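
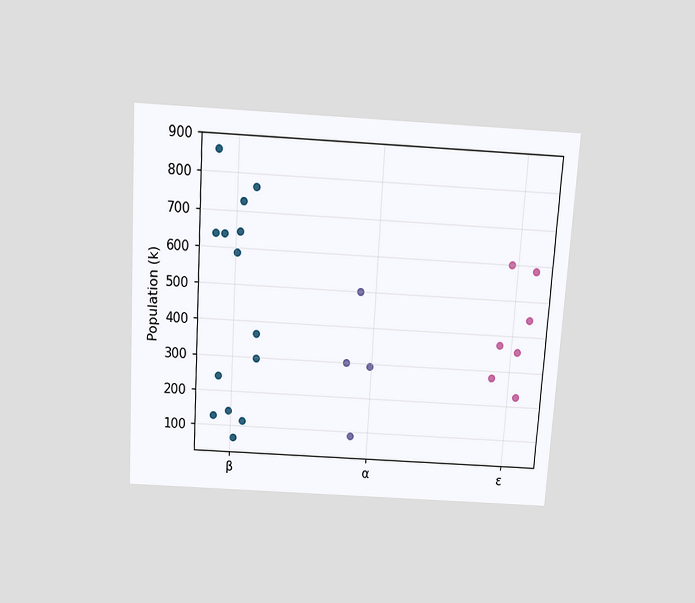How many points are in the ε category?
7

The chart is tilted about 4° clockwise and viewed slightly from above. Counting the markers in the ε column gives 7.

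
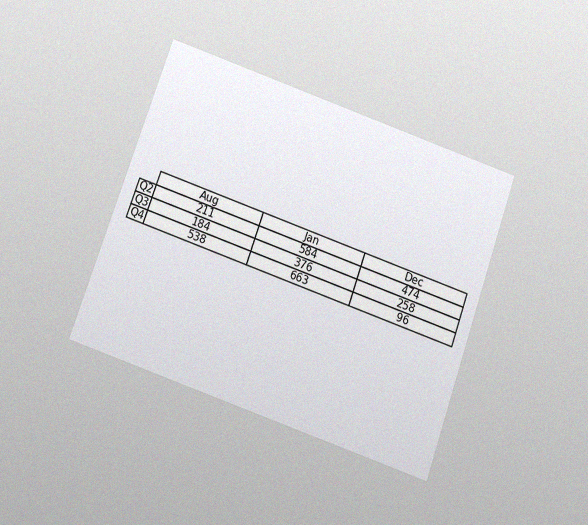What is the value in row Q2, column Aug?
The chart is tilted about 19° clockwise and viewed at a slight angle, with some photo noise. The (Q2, Aug) cell reads 211.

211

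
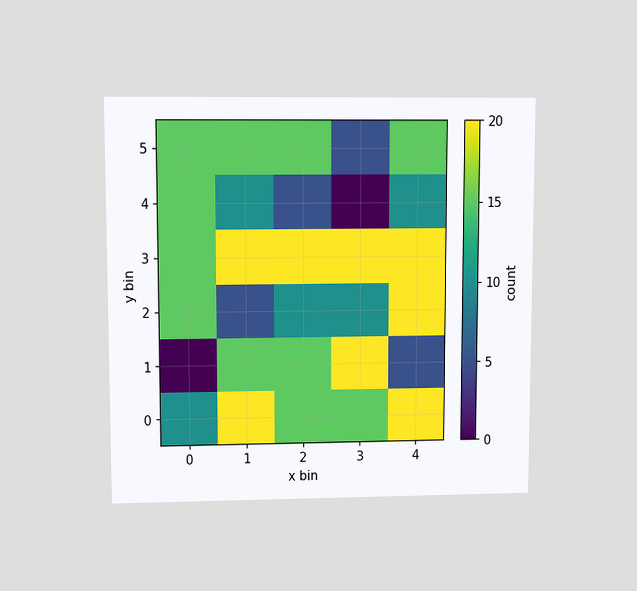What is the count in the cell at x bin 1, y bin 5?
15

The chart is viewed at a slight angle. Matching the cell (1, 5) against the colorbar gives 15.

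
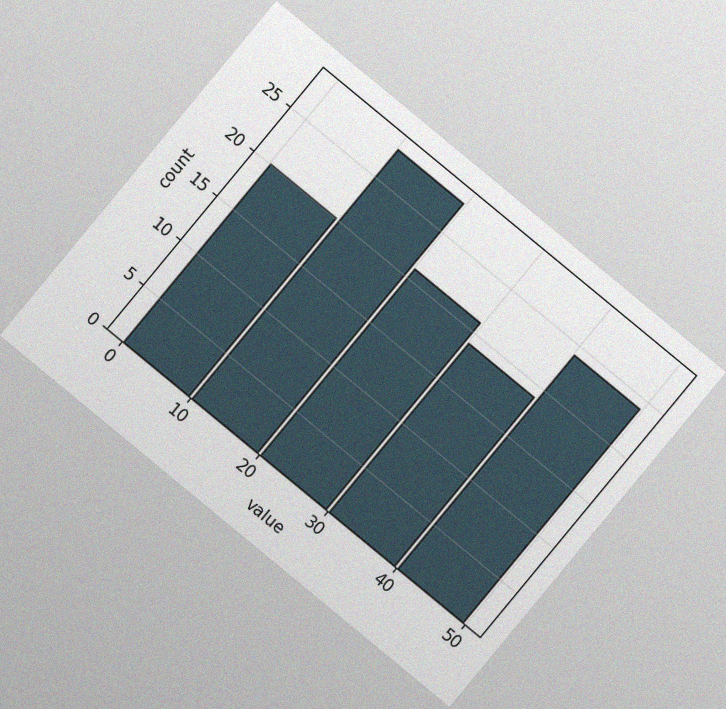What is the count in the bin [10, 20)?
The chart is tilted about 40° clockwise, with some photo noise. The [10, 20) bin has height 28.

28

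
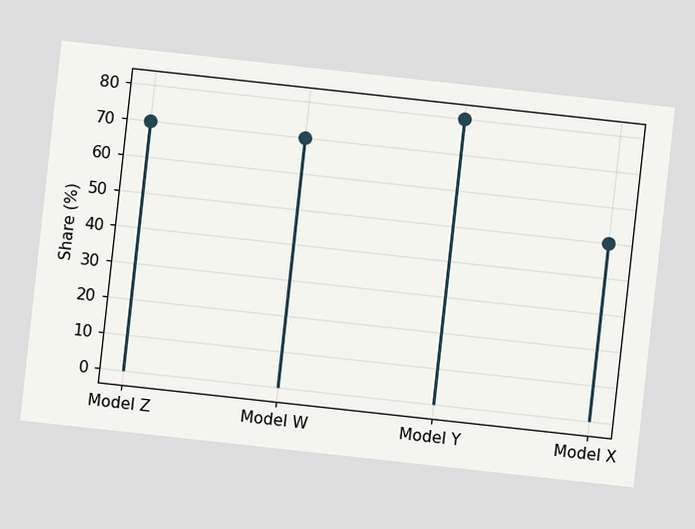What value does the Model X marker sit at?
50%

The chart is tilted about 6° clockwise. The Model X marker sits at 50%.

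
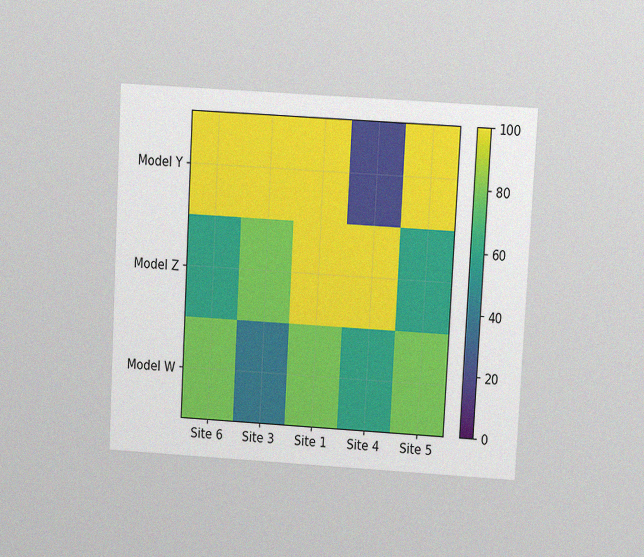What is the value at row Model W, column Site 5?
The chart is tilted about 3° clockwise and viewed at a slight angle, with some photo noise. Matching cell (Model W, Site 5) against the colorbar gives 80.

80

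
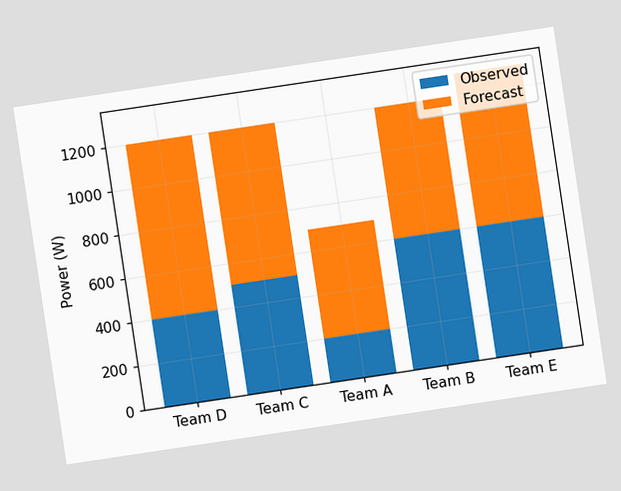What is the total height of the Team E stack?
The chart is tilted about 8° counter-clockwise. The Team E stack's top reaches 1300W on the y-axis.

1300W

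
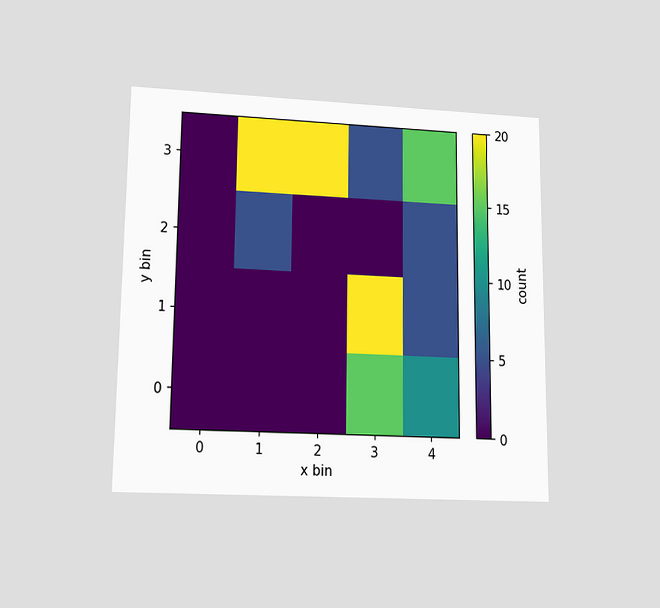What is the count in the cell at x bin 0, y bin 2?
0

The chart is viewed at a slight angle. Matching the cell (0, 2) against the colorbar gives 0.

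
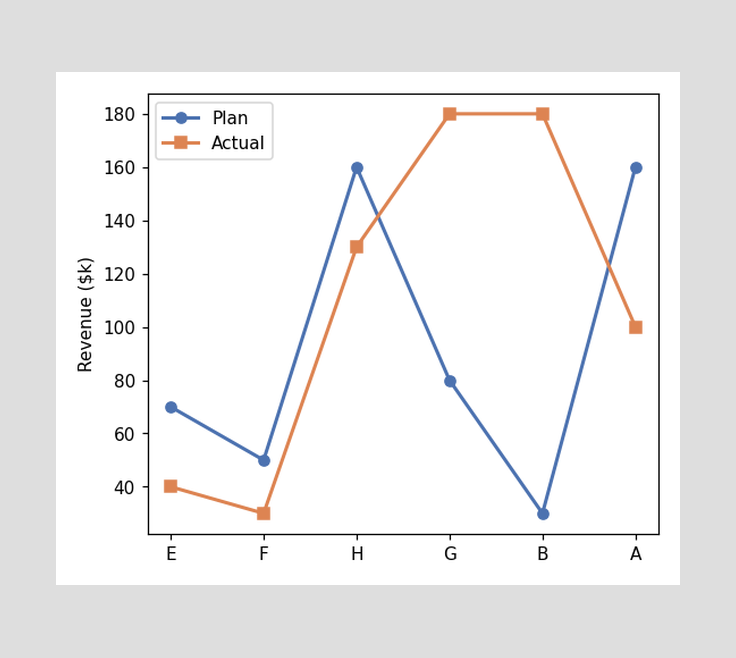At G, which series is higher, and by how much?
At G, Actual sits above the other line by $100k.

Actual, by $100k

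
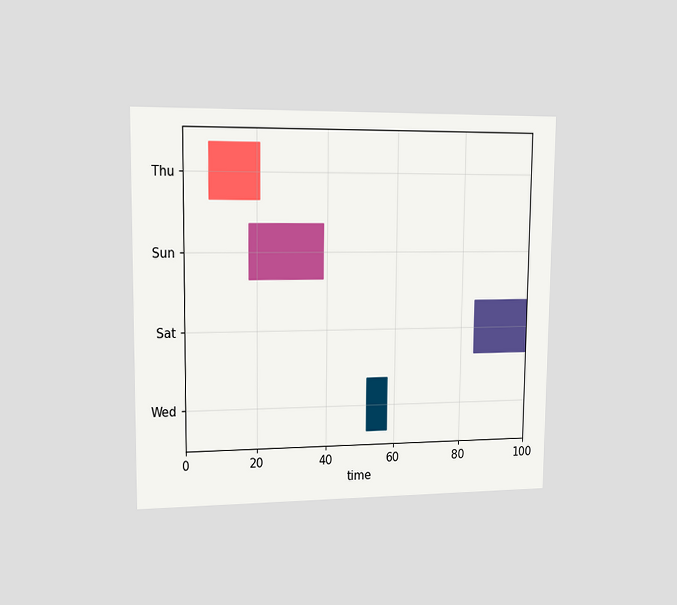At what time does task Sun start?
The chart is viewed slightly from the left. The Sun bar begins at t=18.

18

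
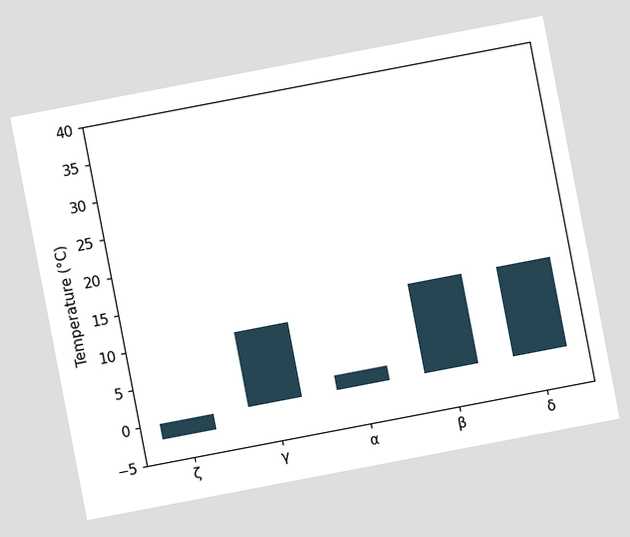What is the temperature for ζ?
The chart is tilted about 11° counter-clockwise. Reading along the chart's y-axis, the ζ bar reaches -2°C.

-2°C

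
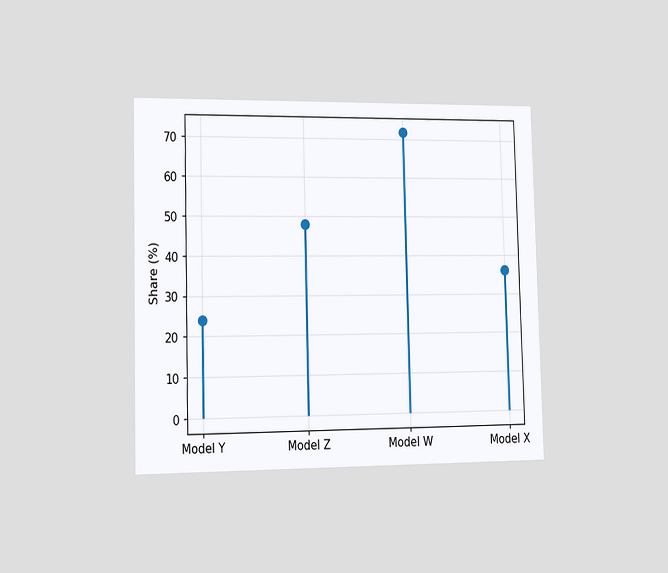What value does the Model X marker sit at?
36%

The chart is viewed slightly from the left. The Model X marker sits at 36%.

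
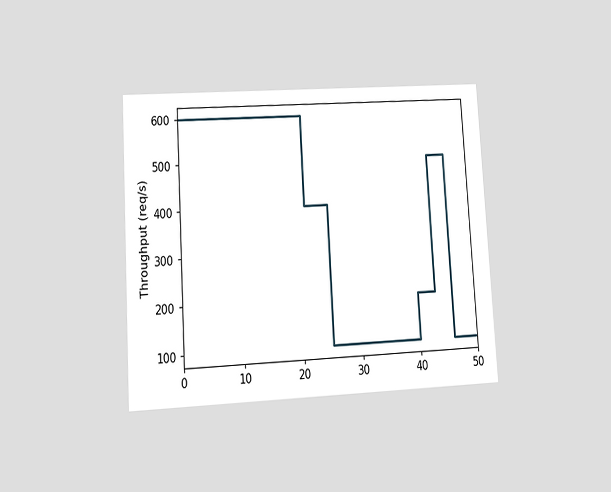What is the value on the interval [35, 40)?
100req/s

The chart is tilted about 3° counter-clockwise and viewed at a slight angle. On [35, 40) the step sits at 100req/s.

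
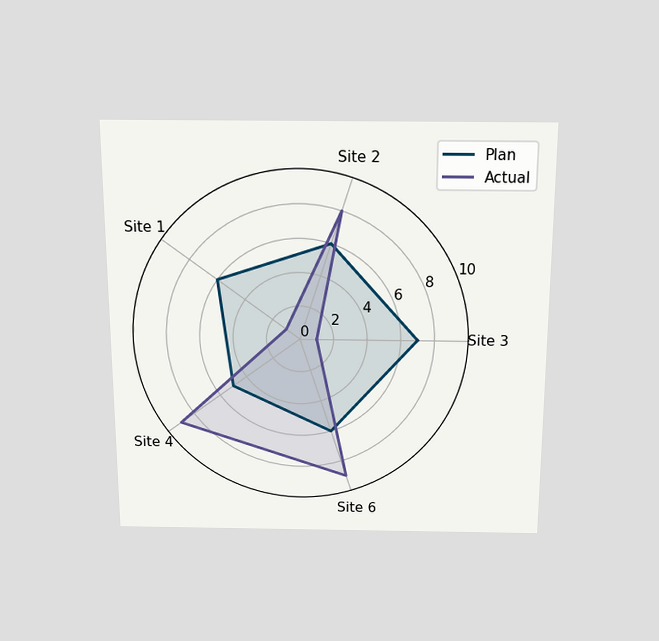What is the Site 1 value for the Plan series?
The chart is viewed slightly from above. On the Site 1 axis, Plan reaches 6.

6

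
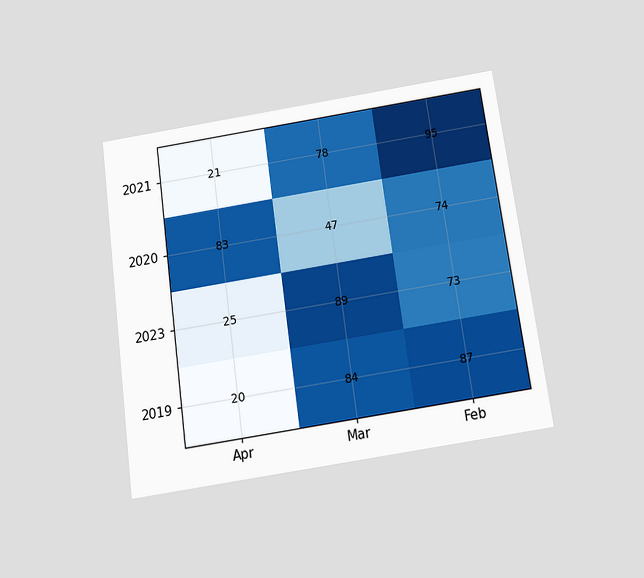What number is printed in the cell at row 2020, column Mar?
47

The chart is tilted about 8° counter-clockwise and viewed slightly from below. The (2020, Mar) cell reads 47.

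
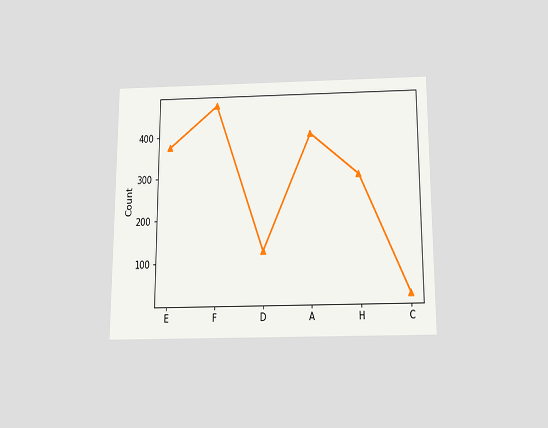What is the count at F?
The chart is viewed slightly from below. At F, the line is at 475.

475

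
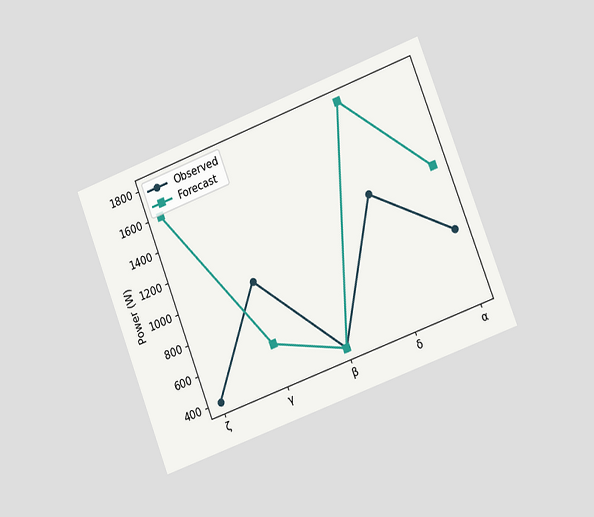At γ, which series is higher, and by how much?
Observed, by 400W

The chart is tilted about 21° counter-clockwise and viewed at a slight angle. At γ, Observed sits above the other line by 400W.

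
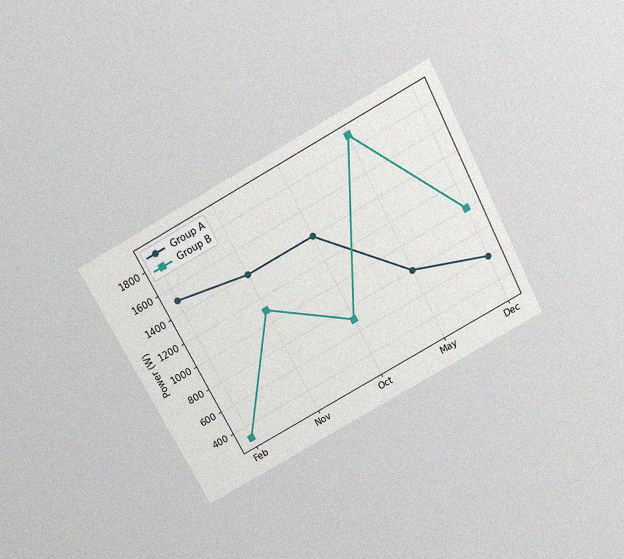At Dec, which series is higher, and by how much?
Group B, by 400W

The chart is tilted about 28° counter-clockwise and viewed slightly from above, with some photo noise. At Dec, Group B sits above the other line by 400W.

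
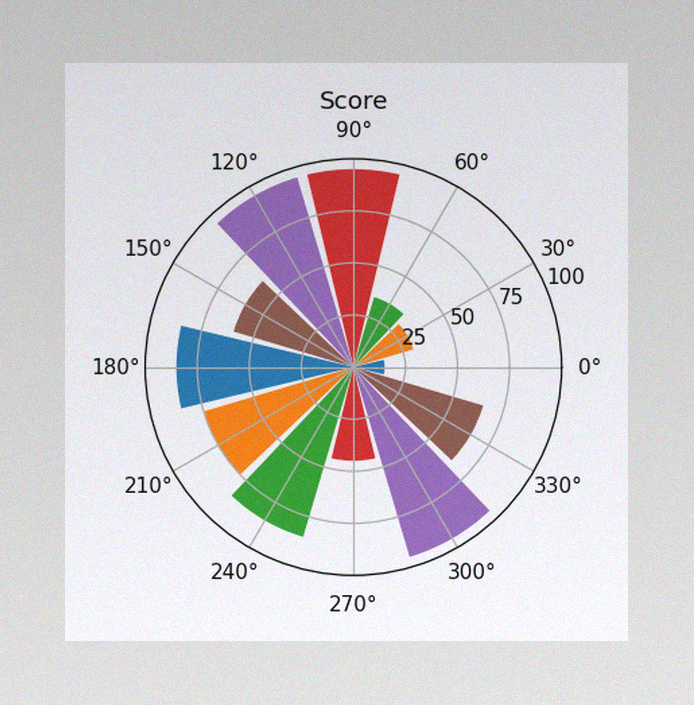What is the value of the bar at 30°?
The image has some photo noise and uneven lighting. The bar at 30° reaches 30 on the radial axis.

30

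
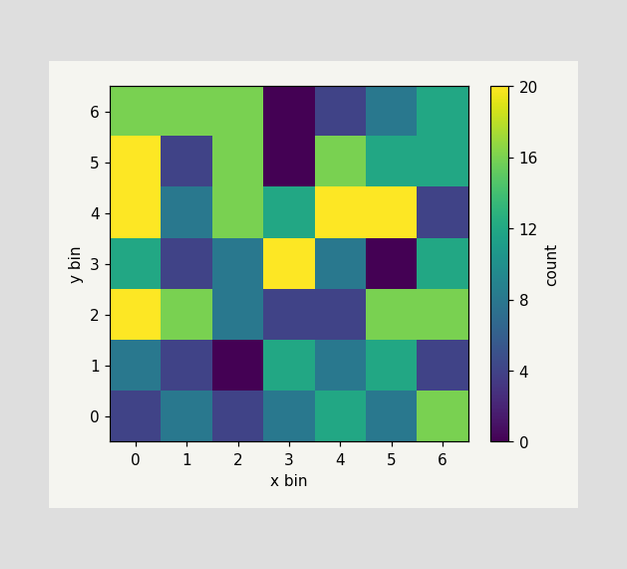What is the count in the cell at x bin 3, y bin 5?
Matching the cell (3, 5) against the colorbar gives 0.

0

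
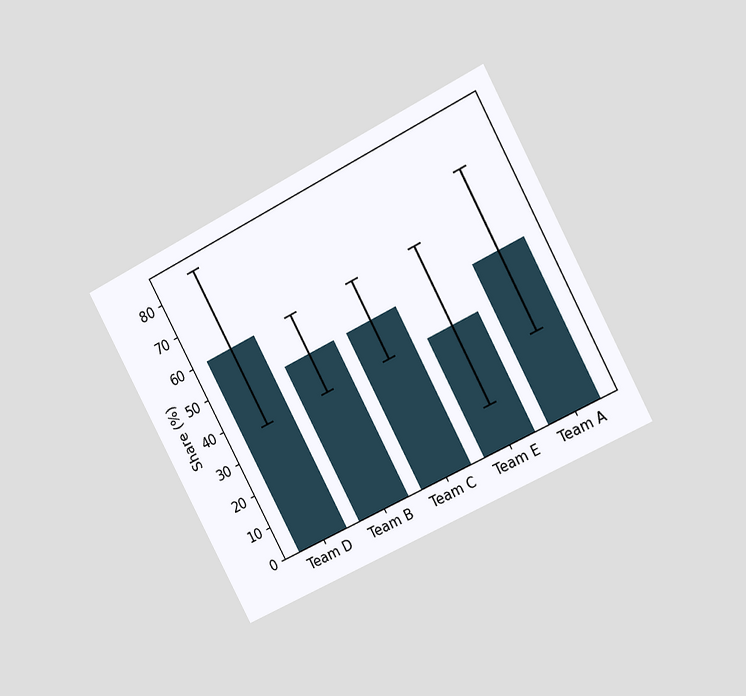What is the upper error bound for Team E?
The chart is tilted about 28° counter-clockwise and viewed slightly from the right. The Team E bar's upper whisker reaches 60%.

60%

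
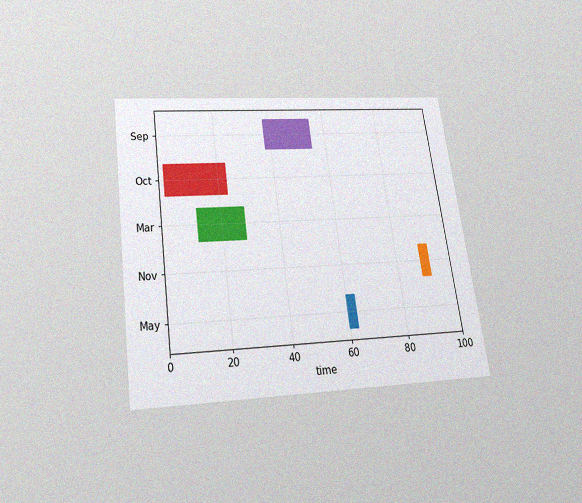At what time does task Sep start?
The chart is tilted about 8° counter-clockwise and viewed slightly from below, with some photo noise. The Sep bar begins at t=38.

38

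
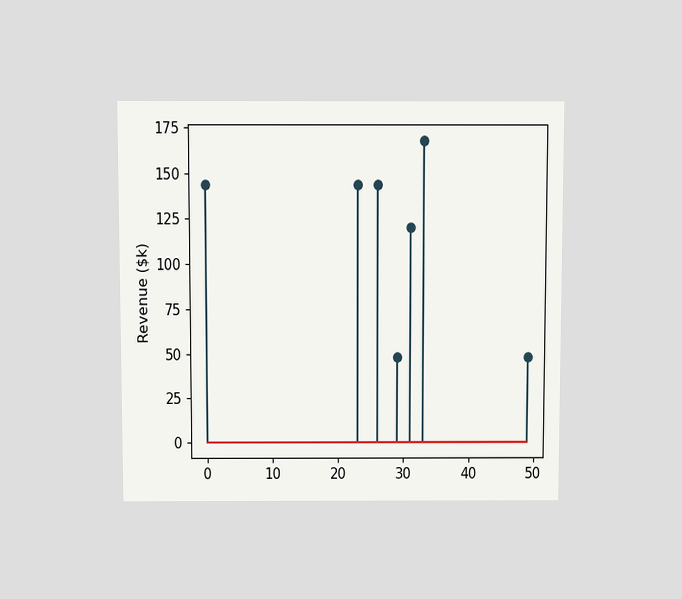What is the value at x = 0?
The chart is viewed slightly from above. The stem at x=0 reaches $144k.

$144k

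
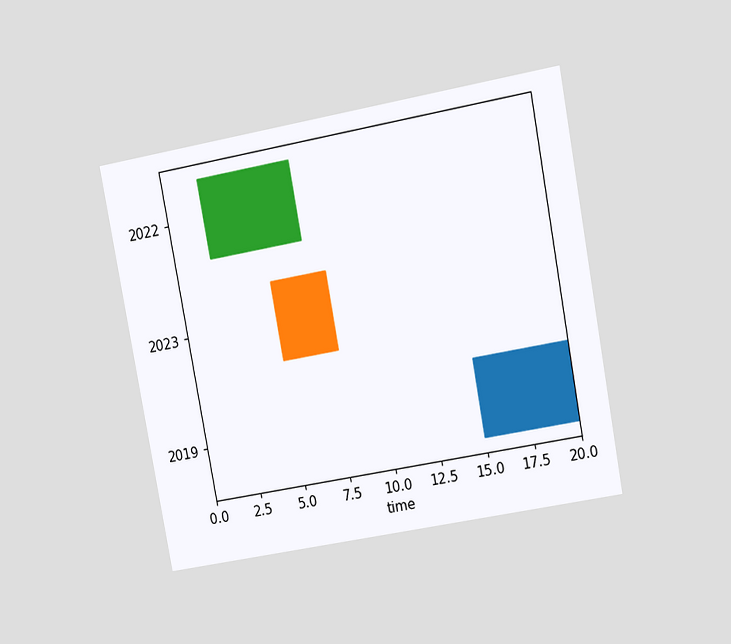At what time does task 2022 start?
The chart is tilted about 11° counter-clockwise and viewed at a slight angle. The 2022 bar begins at t=2.

2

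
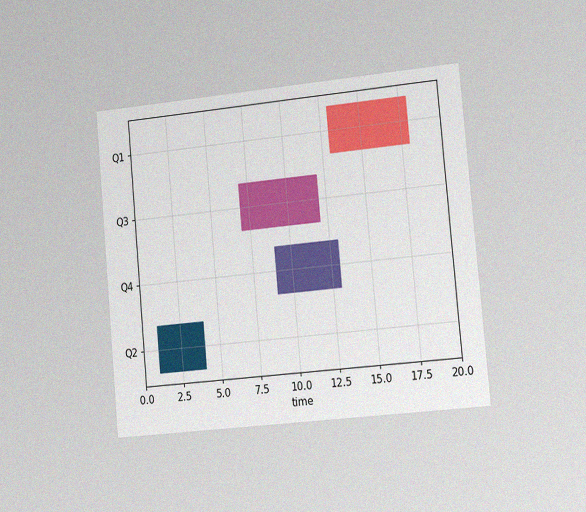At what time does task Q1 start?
13

The chart is tilted about 5° counter-clockwise and viewed slightly from the right, with some photo noise. The Q1 bar begins at t=13.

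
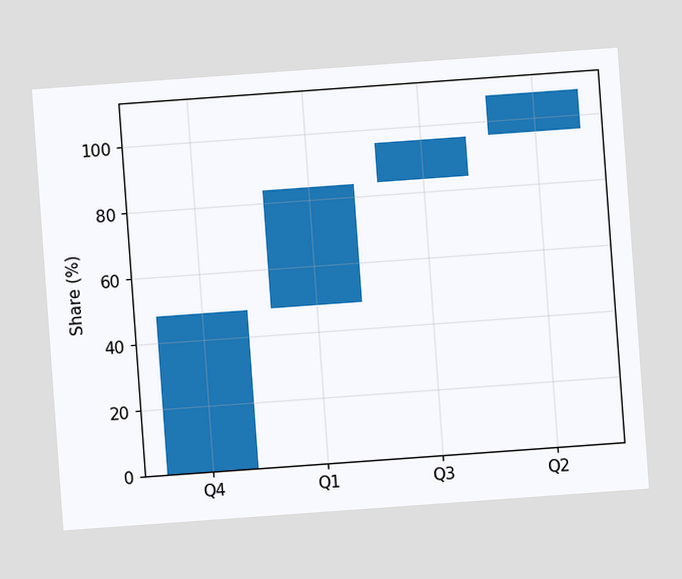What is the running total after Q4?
The chart is tilted about 4° counter-clockwise. After Q4 the running total reaches 48%.

48%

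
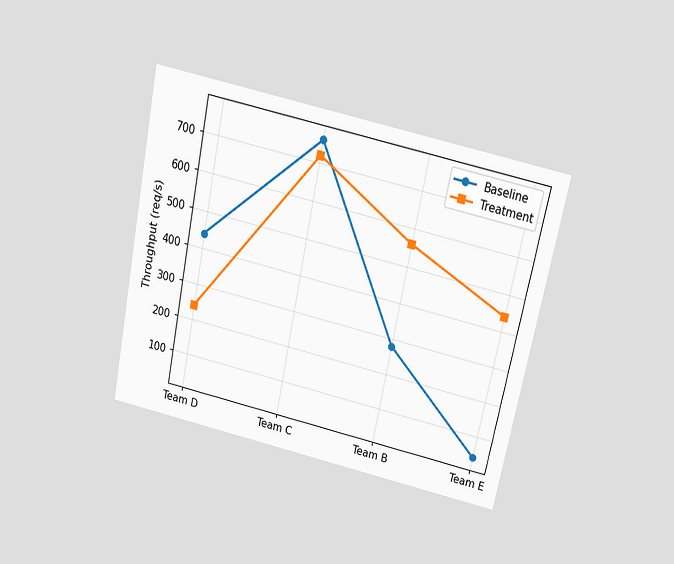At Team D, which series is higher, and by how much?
The chart is tilted about 12° clockwise and viewed slightly from above. At Team D, Baseline sits above the other line by 200req/s.

Baseline, by 200req/s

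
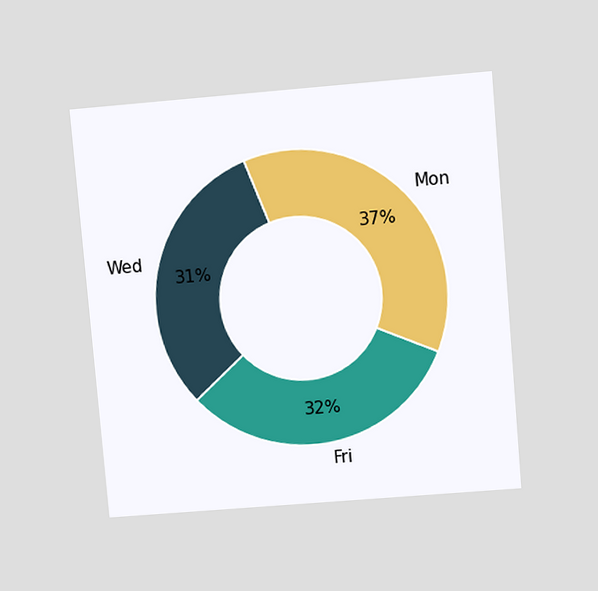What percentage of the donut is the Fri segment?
The chart is tilted about 5° counter-clockwise and viewed at a slight angle. The Fri segment takes up 32% of the ring.

32%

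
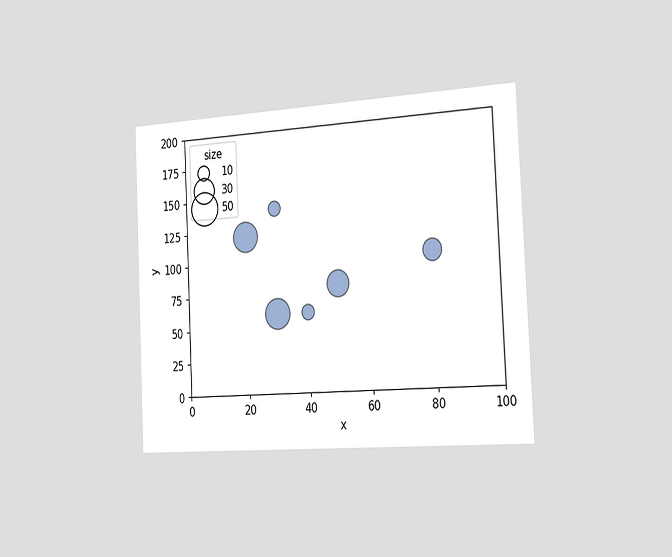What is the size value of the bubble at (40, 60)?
10

The chart is tilted about 3° counter-clockwise and viewed slightly from the right. Matching the bubble at (40, 60) against the size legend gives 10.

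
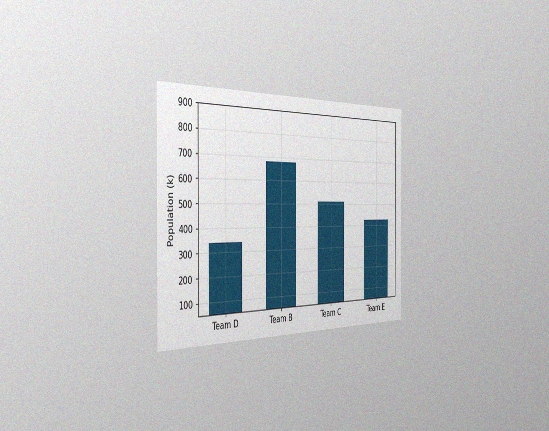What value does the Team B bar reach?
The chart is viewed slightly from the left, with some photo noise. Reading along the chart's y-axis, the Team B bar reaches 680k.

680k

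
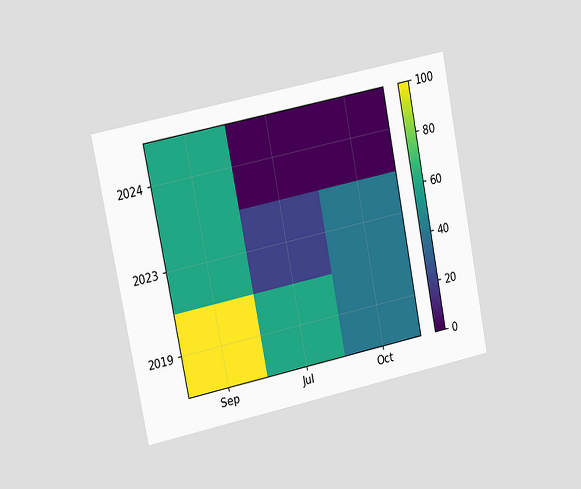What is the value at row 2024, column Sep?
60

The chart is tilted about 11° counter-clockwise and viewed slightly from the left. Matching cell (2024, Sep) against the colorbar gives 60.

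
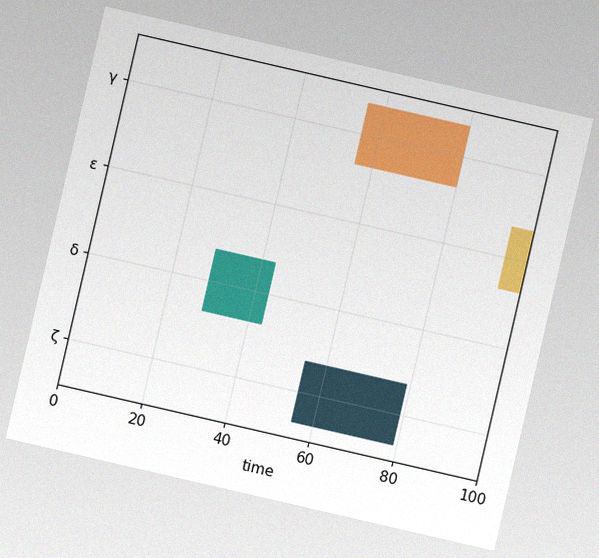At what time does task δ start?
The chart is tilted about 13° clockwise, with some photo noise. The δ bar begins at t=29.

29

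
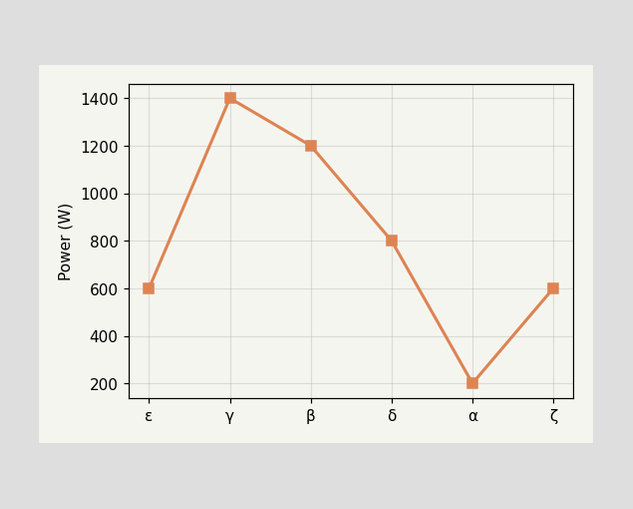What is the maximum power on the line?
1400W

The highest point is at γ, and reading across to the y-axis gives 1400W.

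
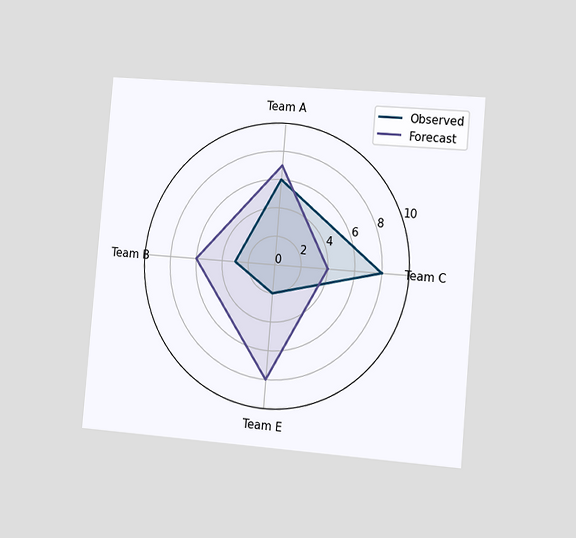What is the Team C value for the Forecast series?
4

The chart is tilted about 5° clockwise and viewed slightly from the right. On the Team C axis, Forecast reaches 4.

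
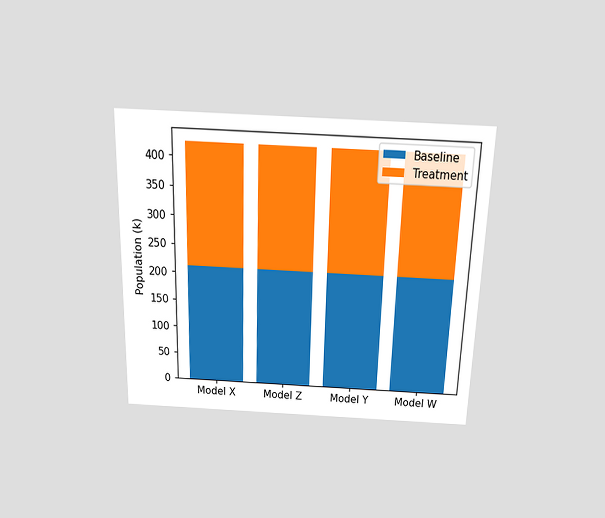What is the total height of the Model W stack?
424k

The chart is viewed slightly from above. The Model W stack's top reaches 424k on the y-axis.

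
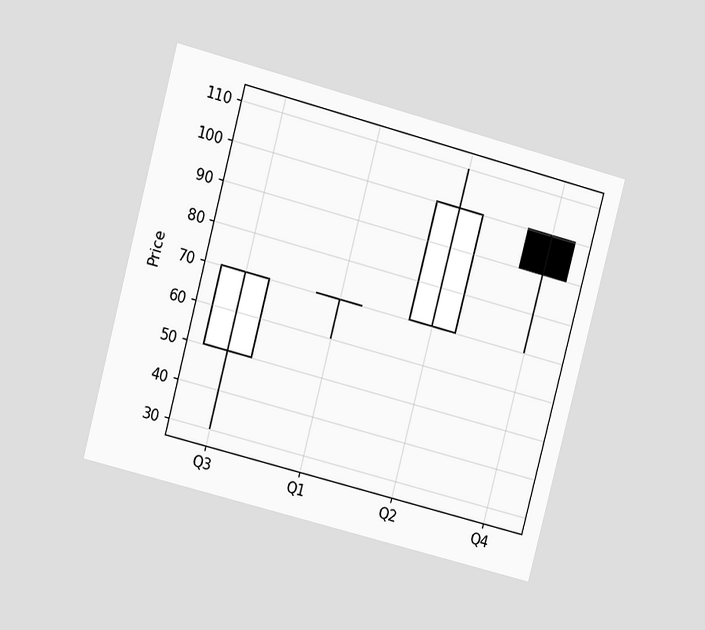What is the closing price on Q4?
90

The chart is tilted about 15° clockwise and viewed at a slight angle. The Q4 candle closes at 90.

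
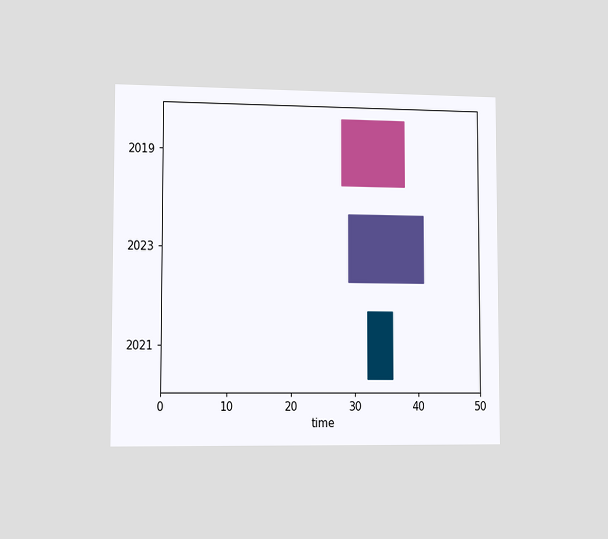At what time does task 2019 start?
The chart is viewed slightly from the left. The 2019 bar begins at t=28.

28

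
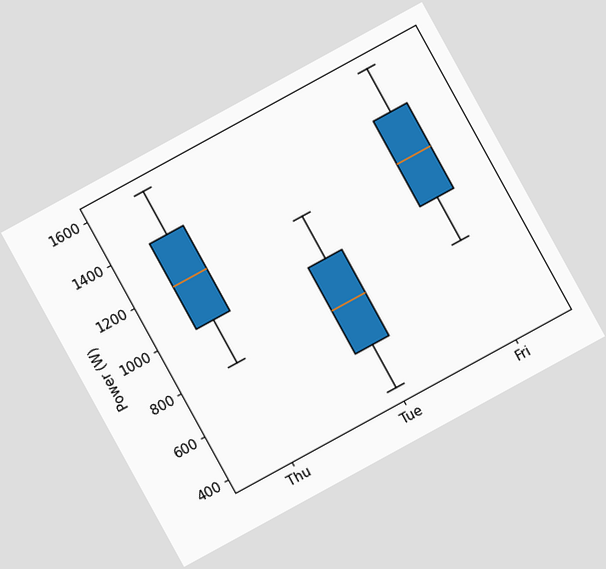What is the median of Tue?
800W

The chart is tilted about 29° counter-clockwise. The median line in the Tue box sits at 800W.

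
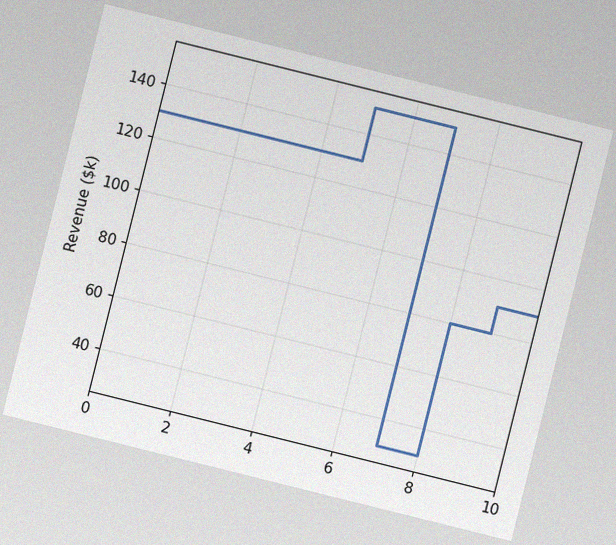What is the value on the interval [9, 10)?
$90k

The chart is tilted about 14° clockwise, with some photo noise. On [9, 10) the step sits at $90k.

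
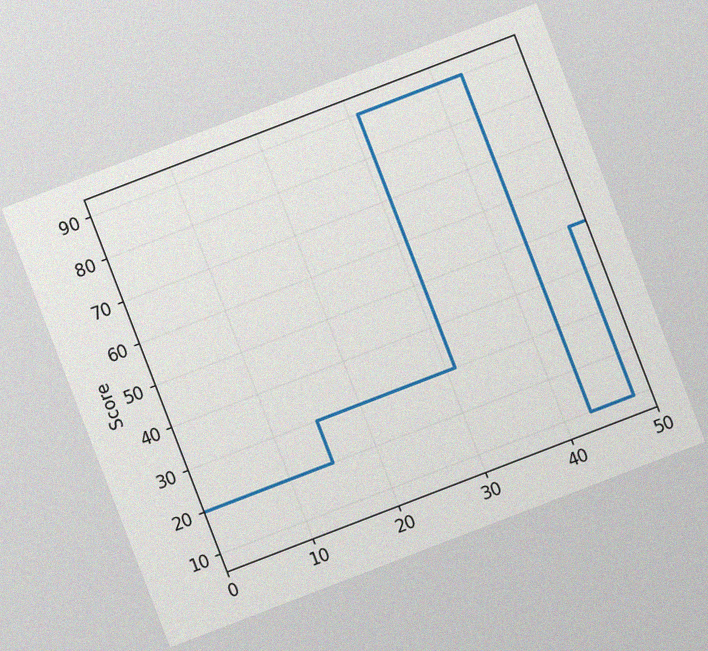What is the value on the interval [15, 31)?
30

The chart is tilted about 21° counter-clockwise, with some photo noise. On [15, 31) the step sits at 30.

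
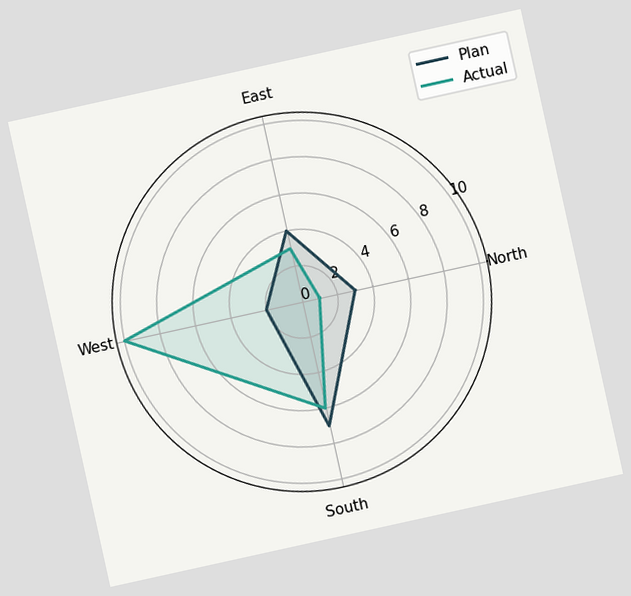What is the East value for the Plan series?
4

The chart is tilted about 12° counter-clockwise. On the East axis, Plan reaches 4.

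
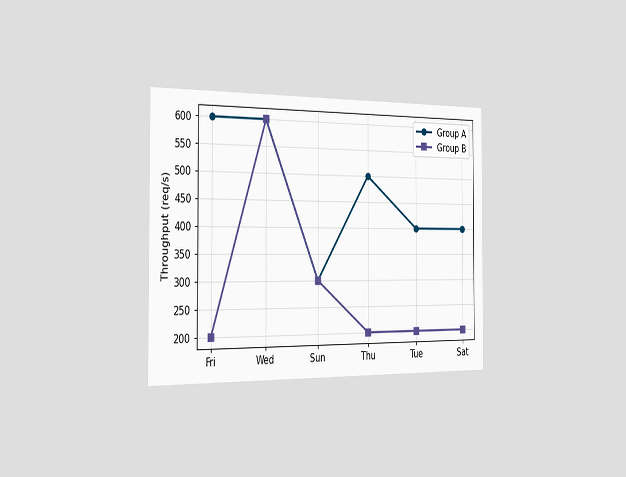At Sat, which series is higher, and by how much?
The chart is viewed slightly from the left. At Sat, Group A sits above the other line by 200req/s.

Group A, by 200req/s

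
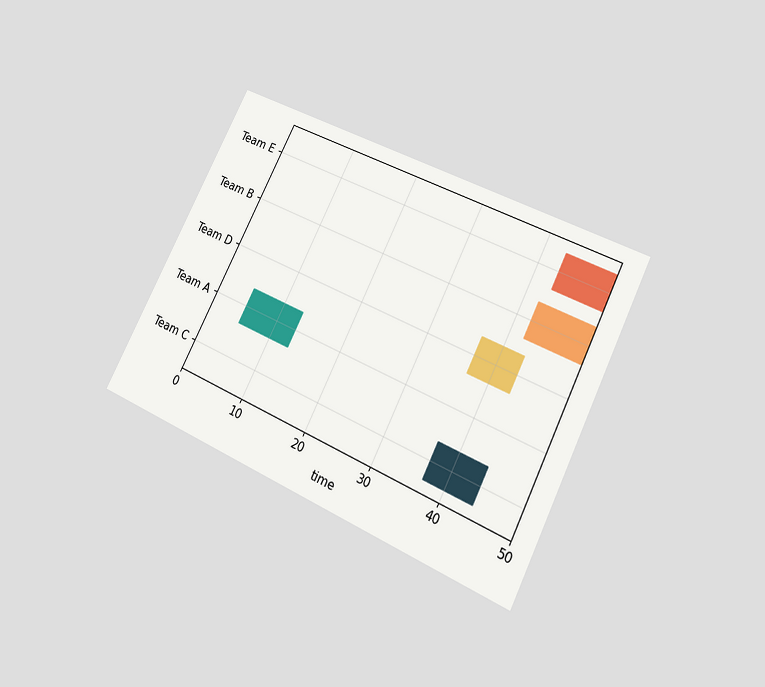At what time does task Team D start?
37

The chart is tilted about 26° clockwise and viewed at a slight angle. The Team D bar begins at t=37.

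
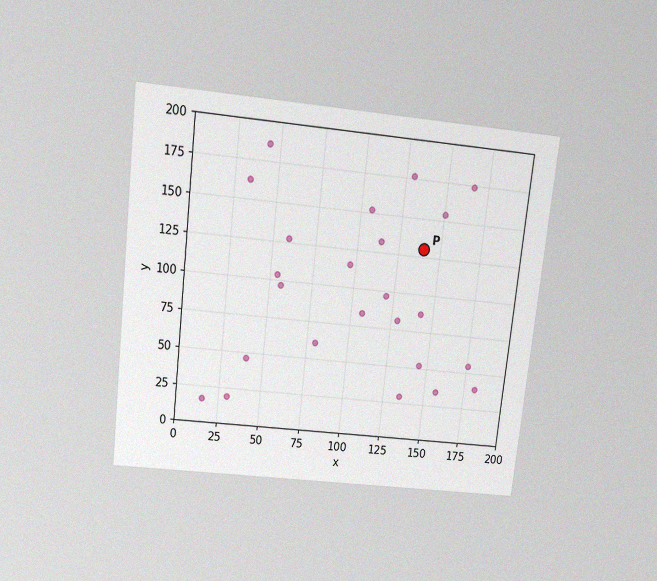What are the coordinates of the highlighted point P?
The chart is tilted about 6° clockwise and viewed slightly from above, with some photo noise. Following the gridlines from P to each axis, P sits at (140, 130).

(140, 130)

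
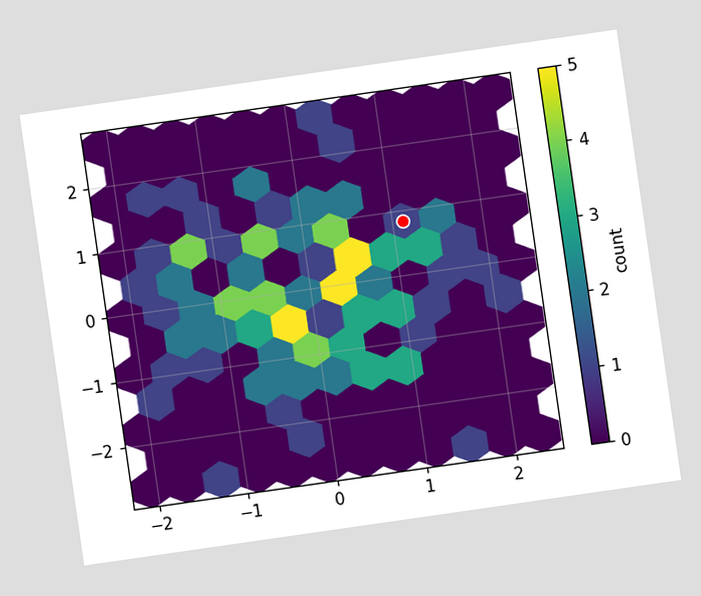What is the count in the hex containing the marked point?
The chart is tilted about 8° counter-clockwise. The marked hex reads 1 on the colorbar.

1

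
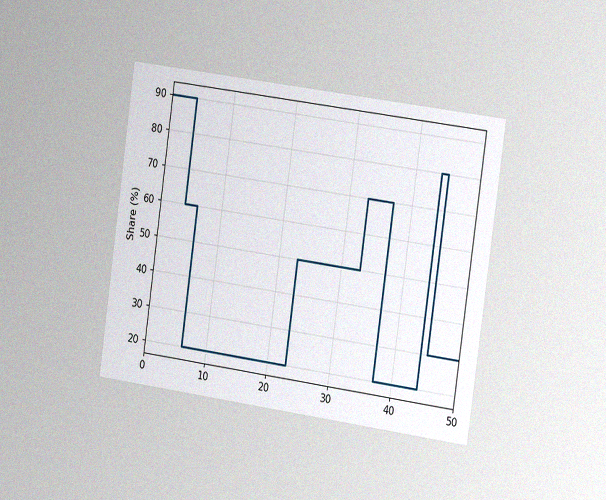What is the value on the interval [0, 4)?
The chart is tilted about 8° clockwise and viewed at a slight angle, with some photo noise. On [0, 4) the step sits at 90%.

90%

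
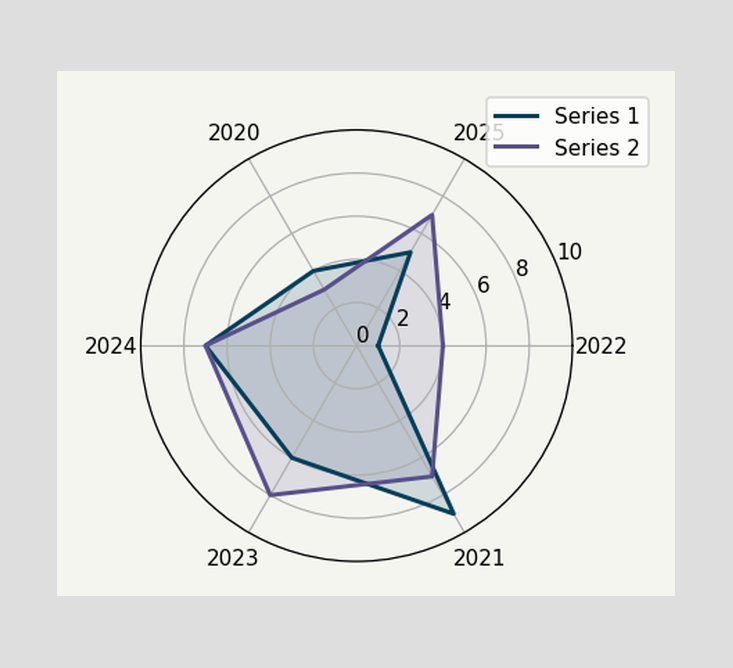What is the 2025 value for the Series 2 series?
7

On the 2025 axis, Series 2 reaches 7.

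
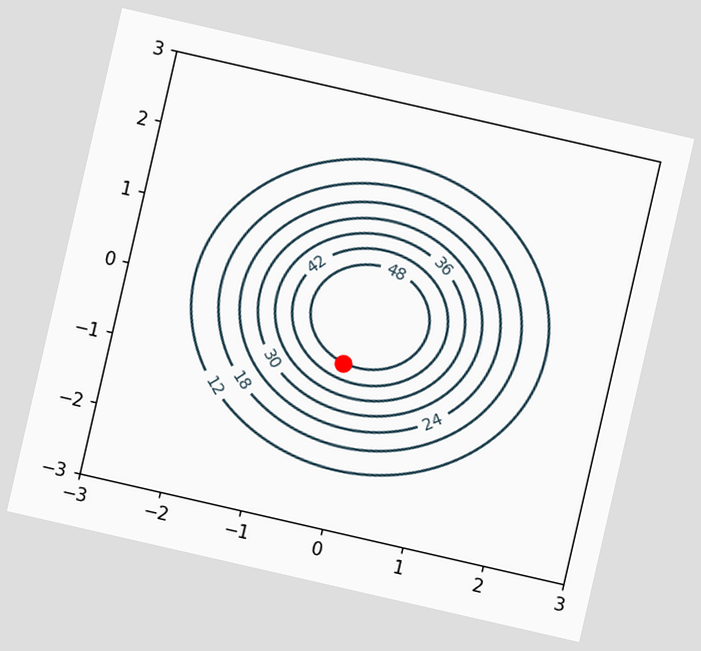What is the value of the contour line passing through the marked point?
The chart is tilted about 13° clockwise. The marked point sits on the contour labelled 48.

48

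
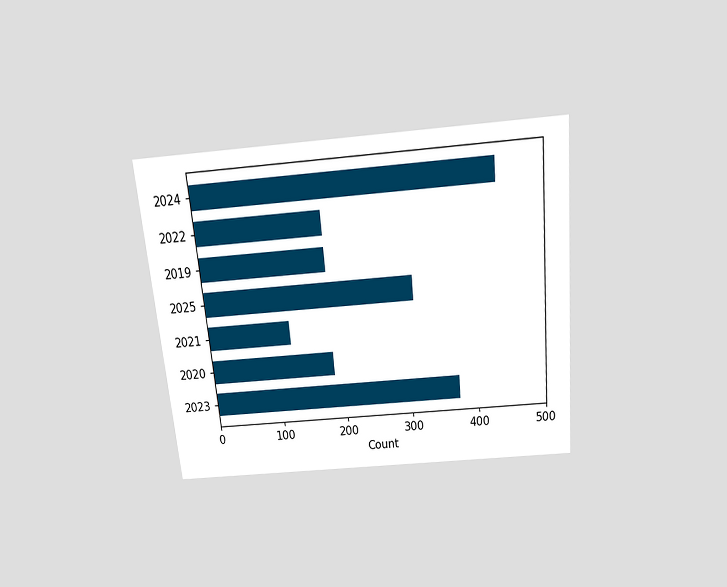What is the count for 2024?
434

The chart is tilted about 5° counter-clockwise and viewed slightly from above. Reading along the chart's x-axis, the 2024 bar reaches 434.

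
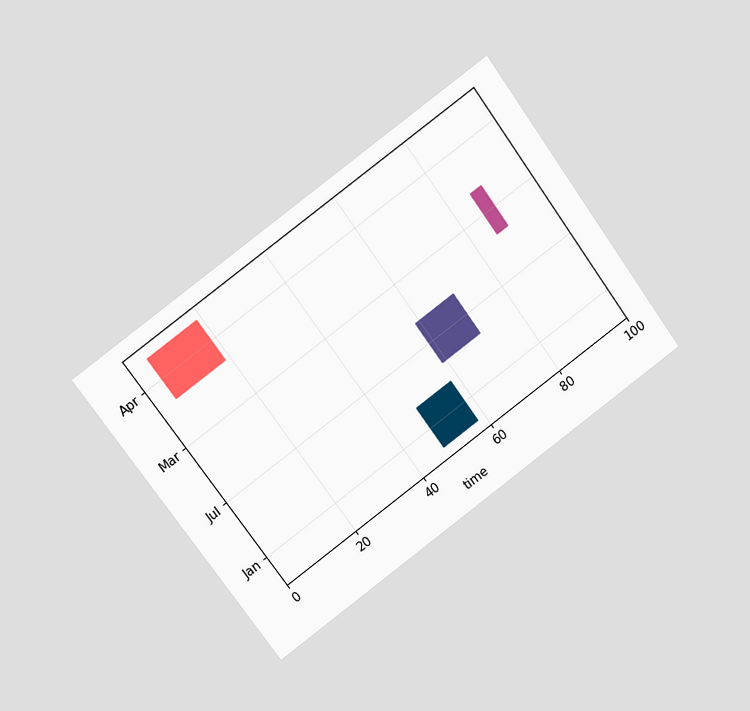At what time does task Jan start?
The chart is tilted about 36° counter-clockwise and viewed at a slight angle. The Jan bar begins at t=48.

48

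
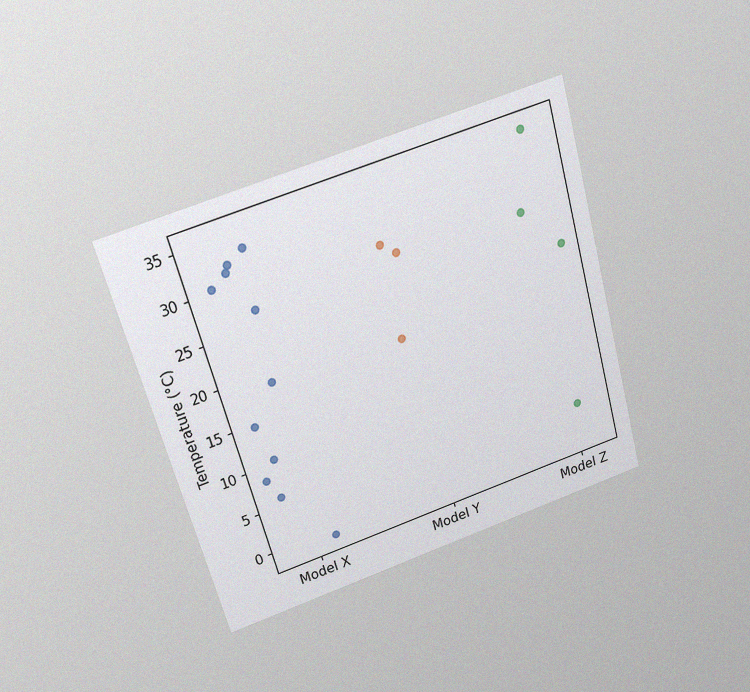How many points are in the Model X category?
11

The chart is tilted about 16° counter-clockwise and viewed slightly from above, with some photo noise. Counting the markers in the Model X column gives 11.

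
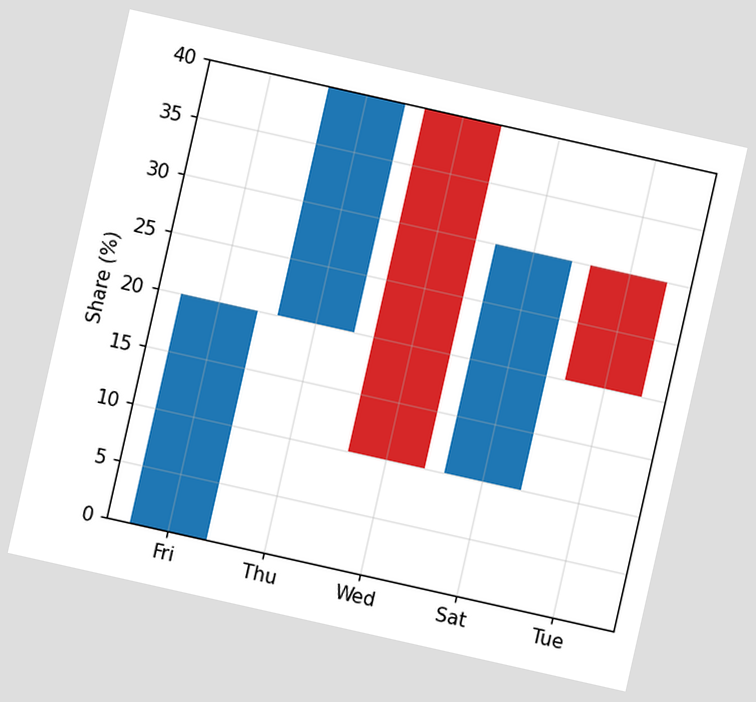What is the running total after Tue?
The chart is tilted about 13° clockwise. After Tue the running total reaches 20%.

20%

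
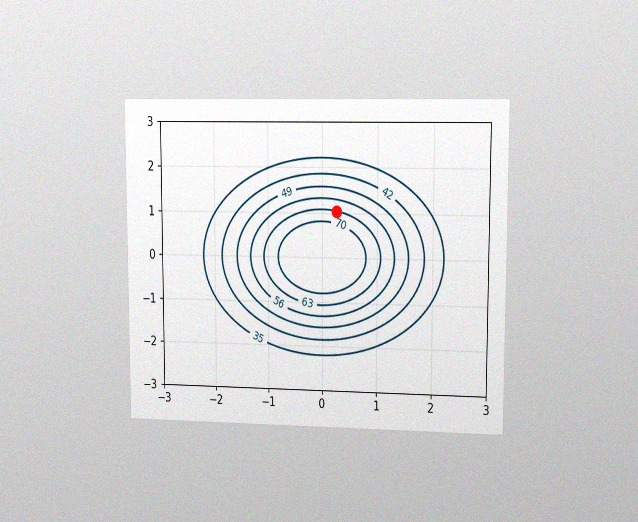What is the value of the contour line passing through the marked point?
The chart is viewed at a slight angle, with some photo noise. The marked point sits on the contour labelled 63.

63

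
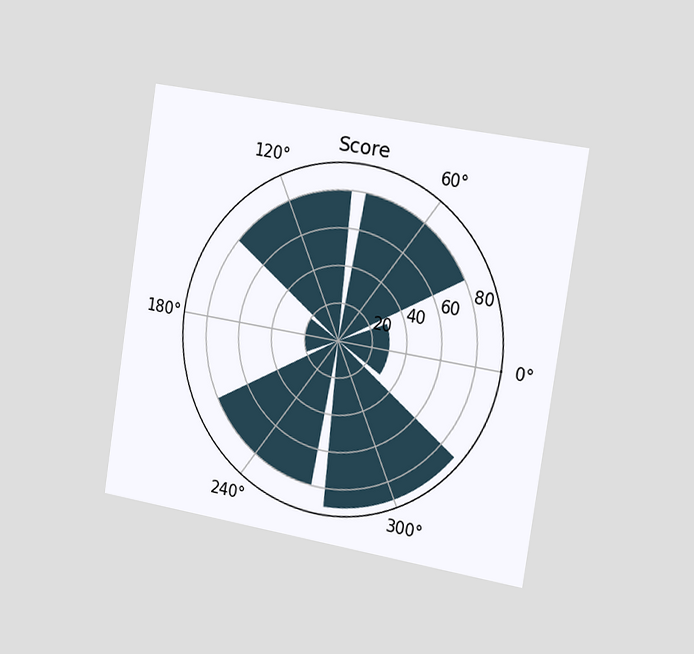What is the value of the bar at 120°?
80

The chart is tilted about 9° clockwise and viewed slightly from the right. The bar at 120° reaches 80 on the radial axis.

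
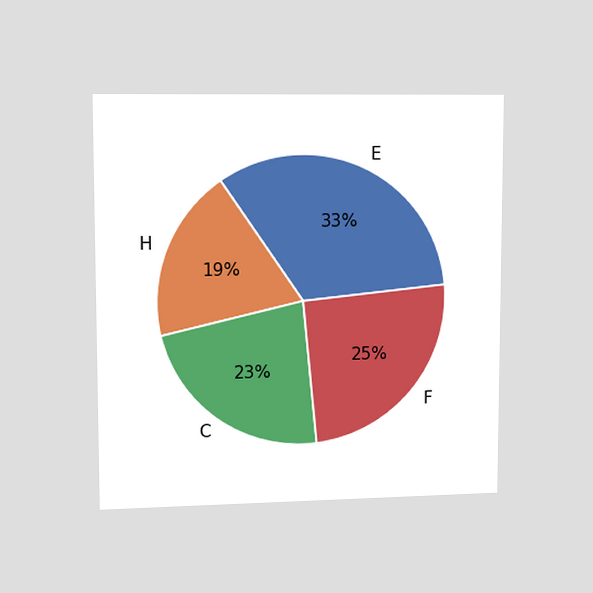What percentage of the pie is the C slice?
The chart is viewed slightly from the left. The C slice takes up 23% of the pie.

23%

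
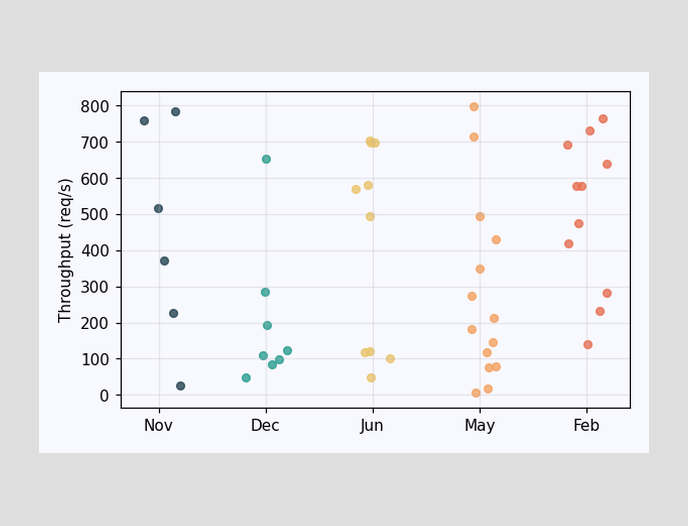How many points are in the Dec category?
8

Counting the markers in the Dec column gives 8.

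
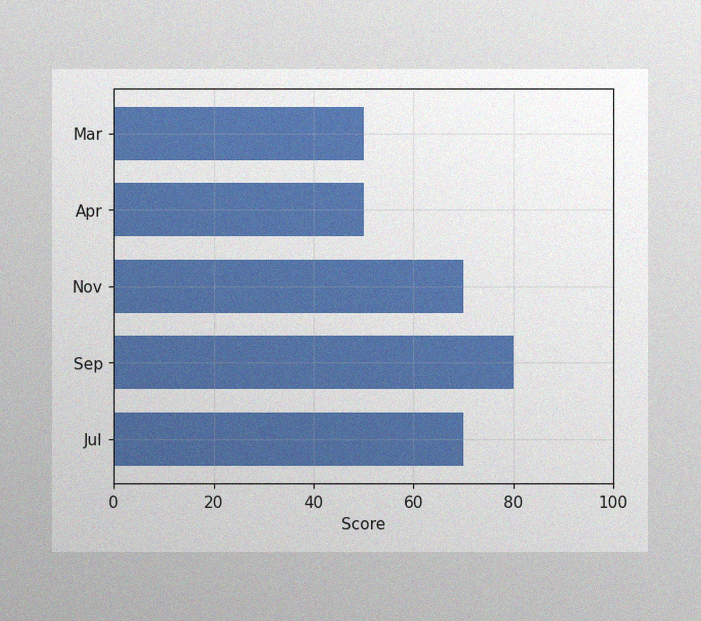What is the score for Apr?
The image has some photo noise and uneven lighting. Reading along the chart's x-axis, the Apr bar reaches 50.

50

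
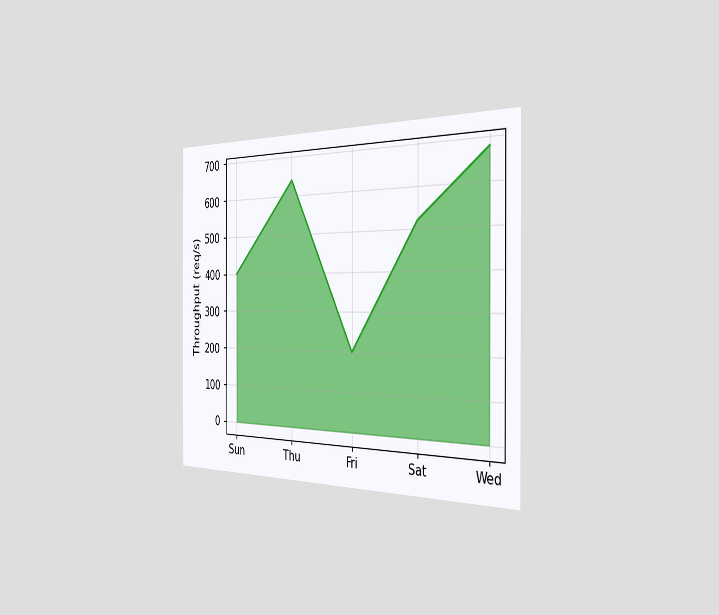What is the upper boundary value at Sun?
400req/s

The chart is viewed slightly from the right. At Sun the upper boundary is at 400req/s.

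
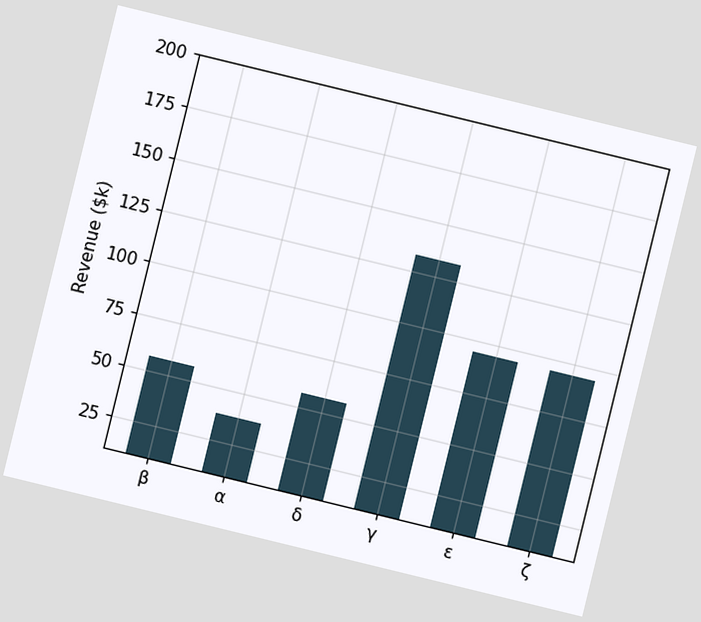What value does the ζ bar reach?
$95k

The chart is tilted about 14° clockwise. Reading along the chart's y-axis, the ζ bar reaches $95k.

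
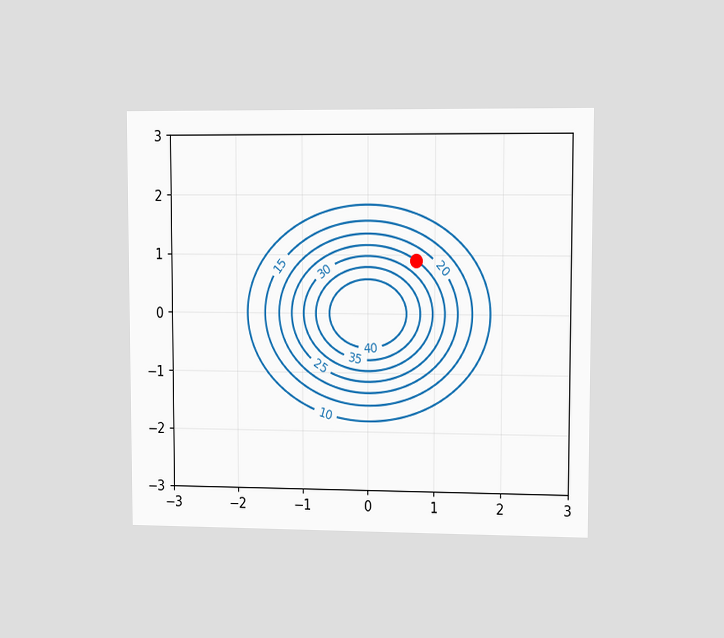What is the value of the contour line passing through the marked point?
25

The chart is viewed at a slight angle. The marked point sits on the contour labelled 25.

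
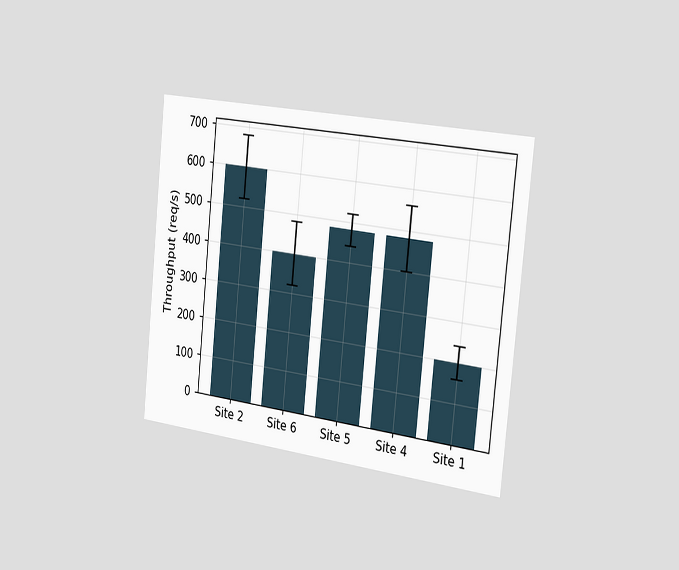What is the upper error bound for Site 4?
560req/s

The chart is tilted about 6° clockwise and viewed slightly from the right. The Site 4 bar's upper whisker reaches 560req/s.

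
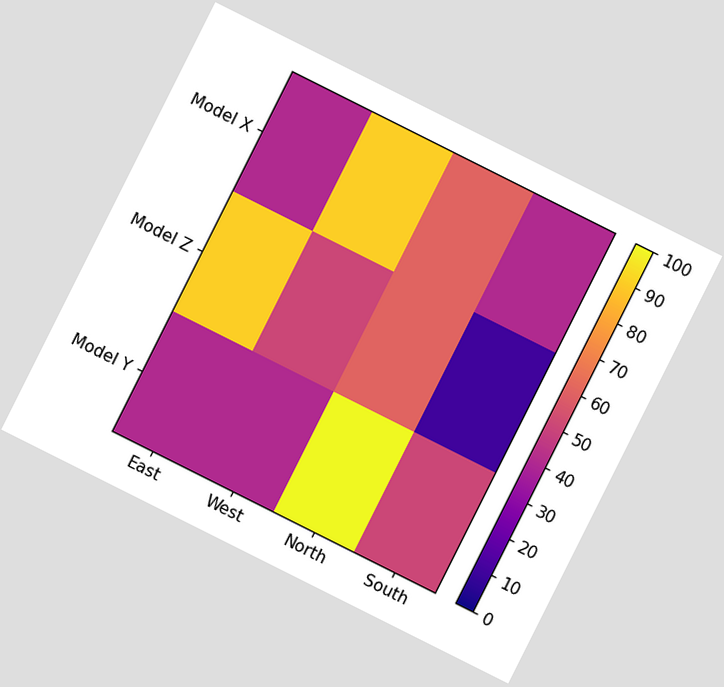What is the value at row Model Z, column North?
60

The chart is tilted about 27° clockwise. Matching cell (Model Z, North) against the colorbar gives 60.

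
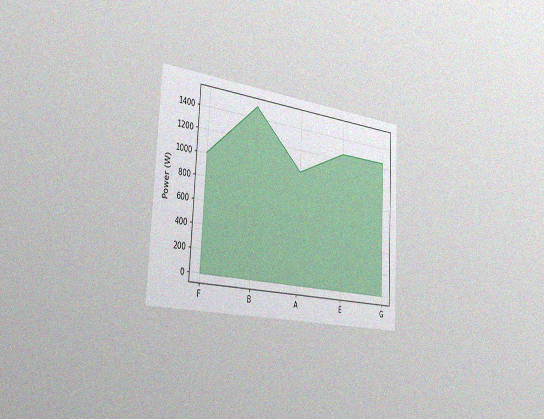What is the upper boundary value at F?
The chart is tilted about 3° clockwise and viewed slightly from the left, with some photo noise. At F the upper boundary is at 1000W.

1000W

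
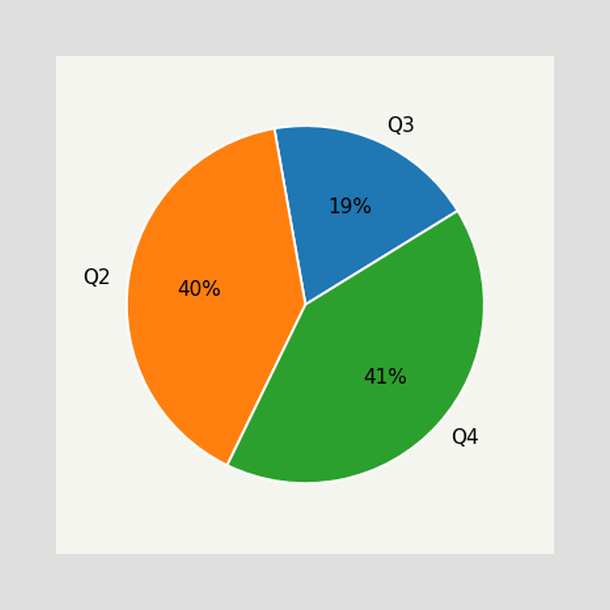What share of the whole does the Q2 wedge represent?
The Q2 slice takes up 40% of the pie.

40%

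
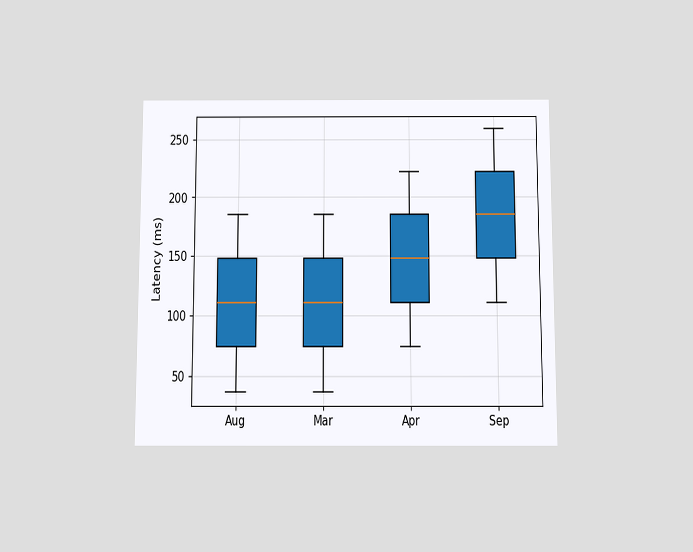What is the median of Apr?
148ms

The chart is viewed slightly from below. The median line in the Apr box sits at 148ms.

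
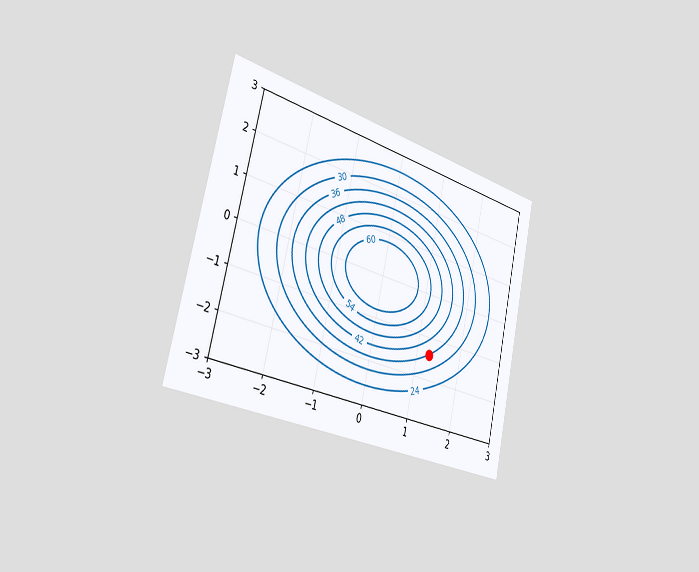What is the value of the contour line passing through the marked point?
The chart is tilted about 13° clockwise and viewed slightly from the left. The marked point sits on the contour labelled 36.

36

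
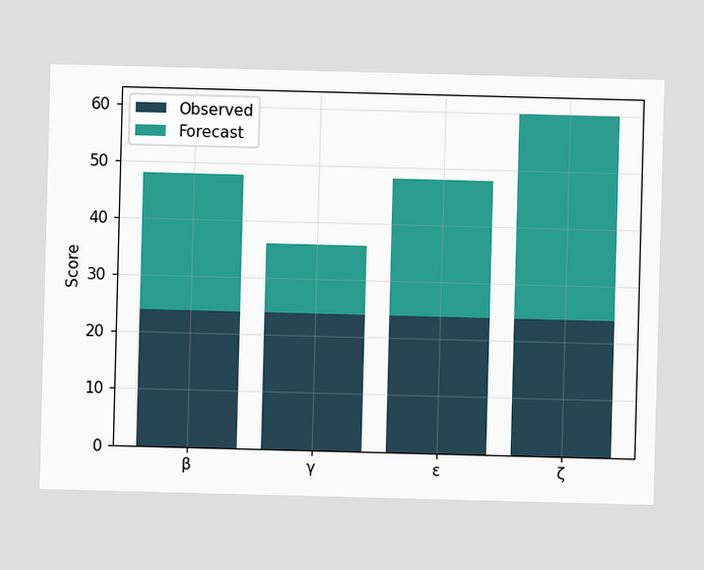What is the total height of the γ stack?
36

The γ stack's top reaches 36 on the y-axis.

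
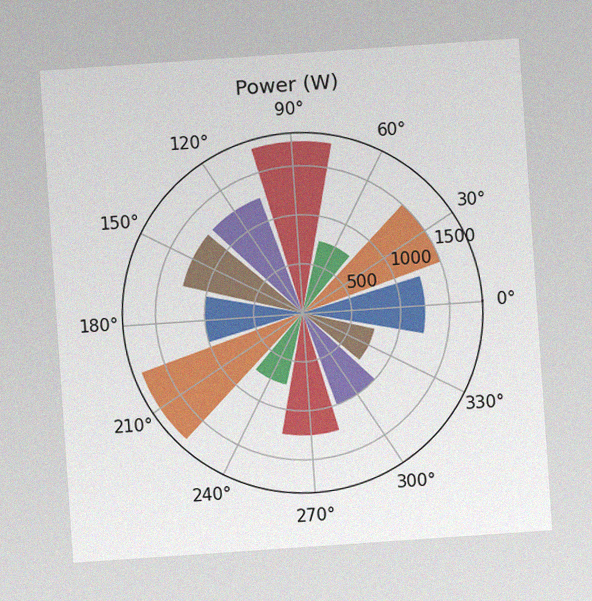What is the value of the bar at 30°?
1500W

The chart is tilted about 4° counter-clockwise, with some photo noise. The bar at 30° reaches 1500W on the radial axis.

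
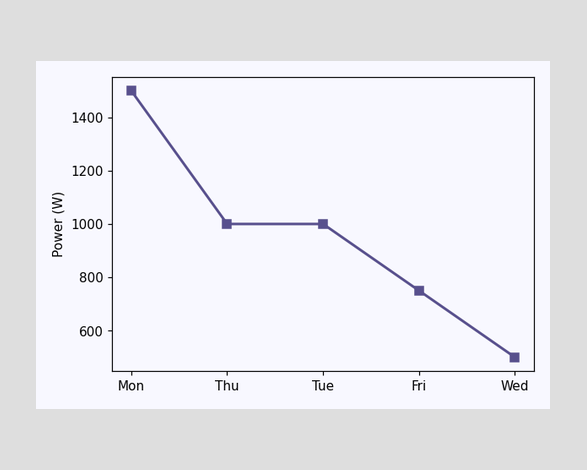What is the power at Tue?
At Tue, the line is at 1000W.

1000W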